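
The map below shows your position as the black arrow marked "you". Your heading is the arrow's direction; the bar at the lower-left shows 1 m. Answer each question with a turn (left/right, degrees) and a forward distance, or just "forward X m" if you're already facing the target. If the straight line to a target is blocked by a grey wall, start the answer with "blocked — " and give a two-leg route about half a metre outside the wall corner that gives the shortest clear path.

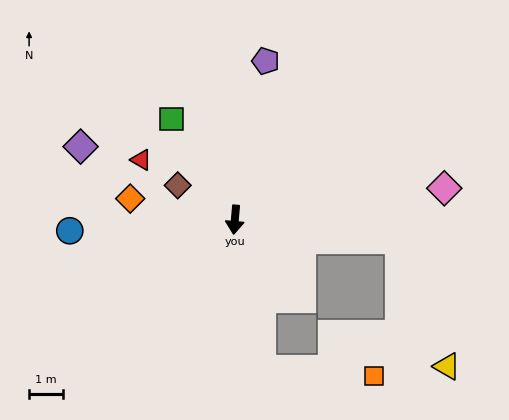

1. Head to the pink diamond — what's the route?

turn left 103°, forward 6.3 m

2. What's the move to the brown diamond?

turn right 116°, forward 2.0 m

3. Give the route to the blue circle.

turn right 81°, forward 4.9 m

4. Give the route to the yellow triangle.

blocked — turn left 88°, forward 5.0 m, then turn right 63°, forward 4.0 m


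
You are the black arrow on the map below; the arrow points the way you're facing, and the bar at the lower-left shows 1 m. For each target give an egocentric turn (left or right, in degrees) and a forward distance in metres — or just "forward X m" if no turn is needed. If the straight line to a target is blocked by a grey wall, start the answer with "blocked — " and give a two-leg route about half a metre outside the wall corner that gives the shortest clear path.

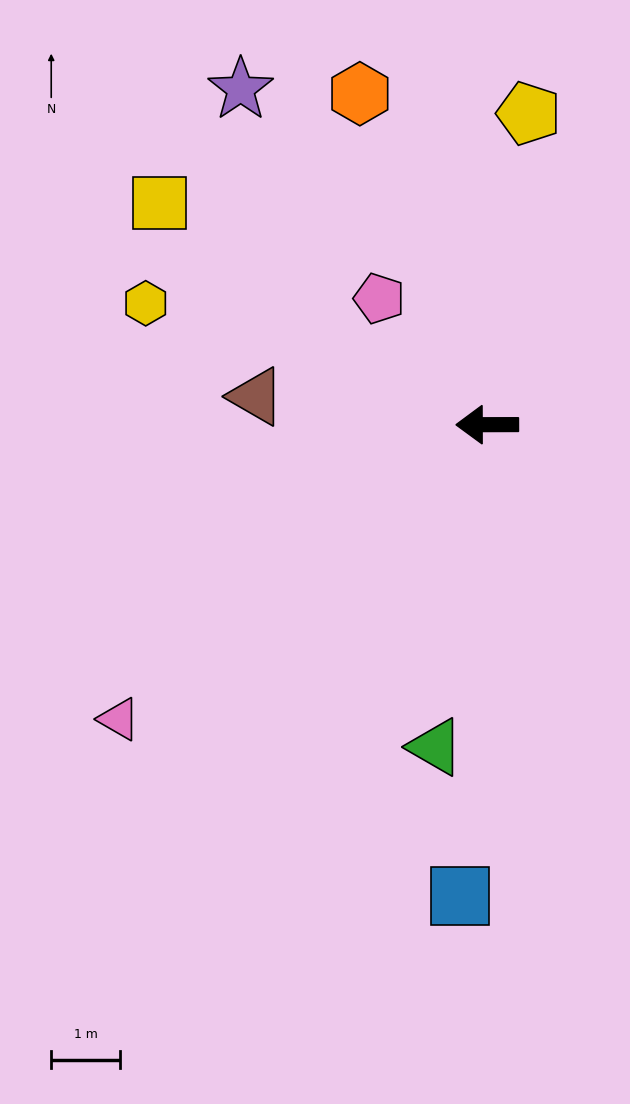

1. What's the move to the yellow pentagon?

turn right 98°, forward 4.6 m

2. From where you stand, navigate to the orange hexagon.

turn right 69°, forward 5.1 m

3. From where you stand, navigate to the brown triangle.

turn right 7°, forward 3.4 m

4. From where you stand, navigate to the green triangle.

turn left 81°, forward 4.7 m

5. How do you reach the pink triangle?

turn left 38°, forward 6.8 m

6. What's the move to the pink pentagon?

turn right 50°, forward 2.4 m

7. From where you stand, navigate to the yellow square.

turn right 34°, forward 5.7 m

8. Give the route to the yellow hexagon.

turn right 20°, forward 5.3 m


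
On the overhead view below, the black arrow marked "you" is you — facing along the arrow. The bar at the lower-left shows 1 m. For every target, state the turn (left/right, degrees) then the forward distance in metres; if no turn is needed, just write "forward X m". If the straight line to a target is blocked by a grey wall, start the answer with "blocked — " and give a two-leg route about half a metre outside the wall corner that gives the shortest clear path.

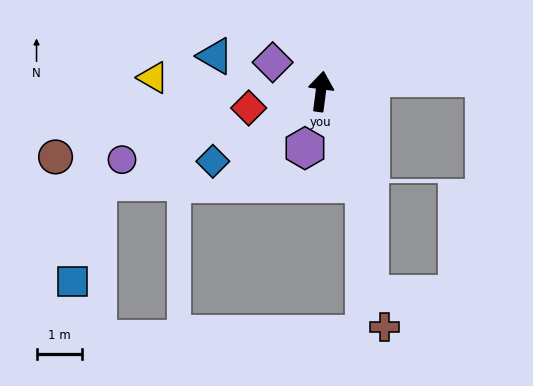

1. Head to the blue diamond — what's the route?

turn left 130°, forward 2.8 m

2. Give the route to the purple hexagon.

turn left 172°, forward 1.3 m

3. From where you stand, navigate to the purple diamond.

turn left 66°, forward 1.2 m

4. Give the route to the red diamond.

turn left 110°, forward 1.6 m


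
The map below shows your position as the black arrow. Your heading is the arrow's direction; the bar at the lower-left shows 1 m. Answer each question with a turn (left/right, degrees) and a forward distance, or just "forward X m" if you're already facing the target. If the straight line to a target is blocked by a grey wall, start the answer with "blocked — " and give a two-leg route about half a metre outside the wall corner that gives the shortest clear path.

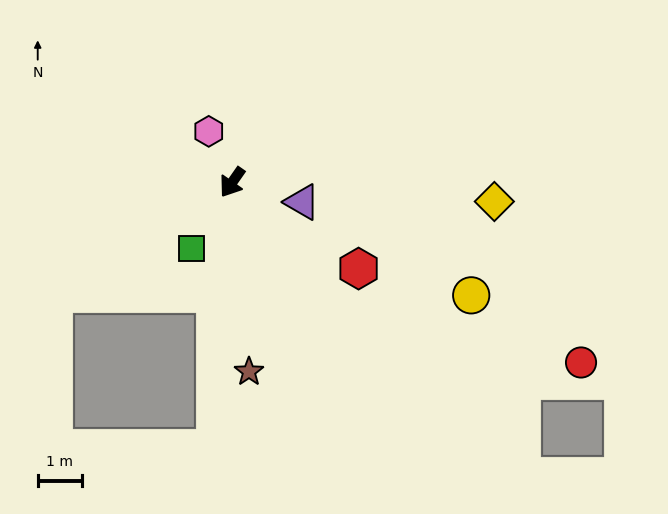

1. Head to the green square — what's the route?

turn left 3°, forward 1.7 m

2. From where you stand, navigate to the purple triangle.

turn left 109°, forward 1.6 m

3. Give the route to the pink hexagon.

turn right 120°, forward 1.3 m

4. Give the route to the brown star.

turn left 40°, forward 4.3 m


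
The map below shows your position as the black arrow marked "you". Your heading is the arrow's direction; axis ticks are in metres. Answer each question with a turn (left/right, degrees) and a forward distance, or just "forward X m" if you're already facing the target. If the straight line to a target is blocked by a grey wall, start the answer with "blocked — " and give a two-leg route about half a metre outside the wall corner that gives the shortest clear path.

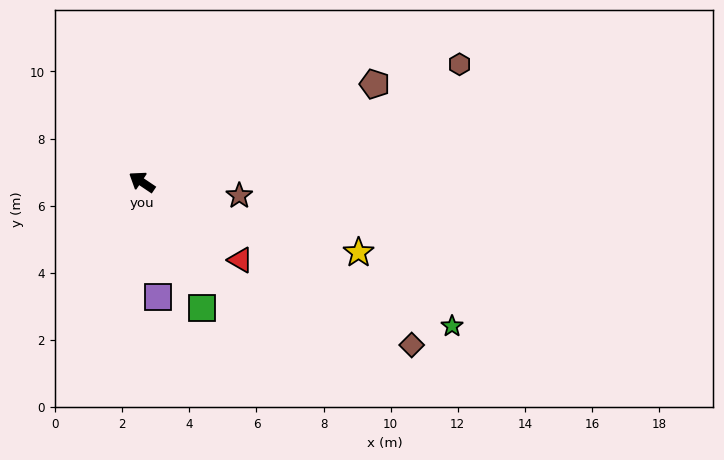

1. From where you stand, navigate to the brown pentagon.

turn right 123°, forward 7.5 m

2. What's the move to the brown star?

turn right 154°, forward 2.9 m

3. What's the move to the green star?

turn right 171°, forward 10.2 m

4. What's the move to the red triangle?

turn left 176°, forward 3.7 m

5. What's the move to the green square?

turn left 149°, forward 4.2 m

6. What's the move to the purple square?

turn left 132°, forward 3.5 m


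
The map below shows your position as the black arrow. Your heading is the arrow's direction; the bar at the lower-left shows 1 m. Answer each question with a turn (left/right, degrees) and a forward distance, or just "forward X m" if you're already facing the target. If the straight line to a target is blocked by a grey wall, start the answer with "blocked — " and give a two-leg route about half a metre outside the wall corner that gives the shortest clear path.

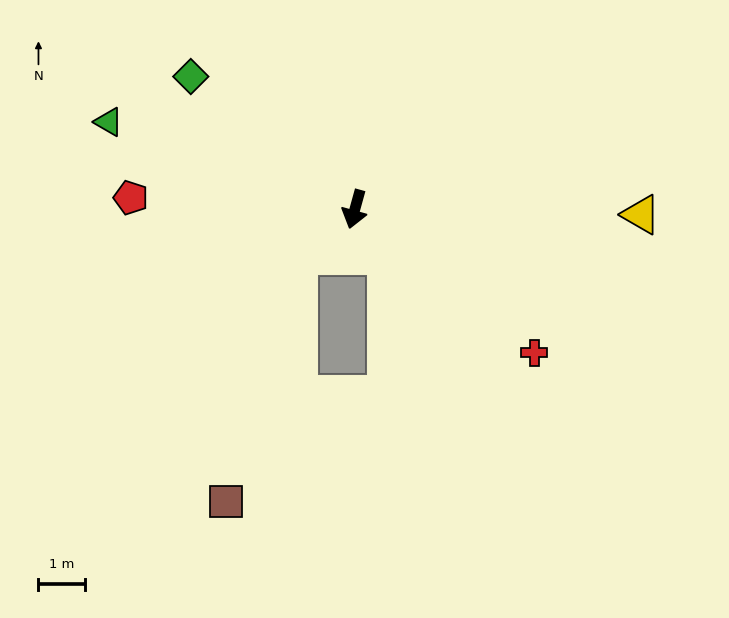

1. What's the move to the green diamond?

turn right 114°, forward 4.5 m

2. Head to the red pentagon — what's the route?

turn right 78°, forward 4.8 m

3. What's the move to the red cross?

turn left 67°, forward 4.9 m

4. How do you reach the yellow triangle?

turn left 104°, forward 6.1 m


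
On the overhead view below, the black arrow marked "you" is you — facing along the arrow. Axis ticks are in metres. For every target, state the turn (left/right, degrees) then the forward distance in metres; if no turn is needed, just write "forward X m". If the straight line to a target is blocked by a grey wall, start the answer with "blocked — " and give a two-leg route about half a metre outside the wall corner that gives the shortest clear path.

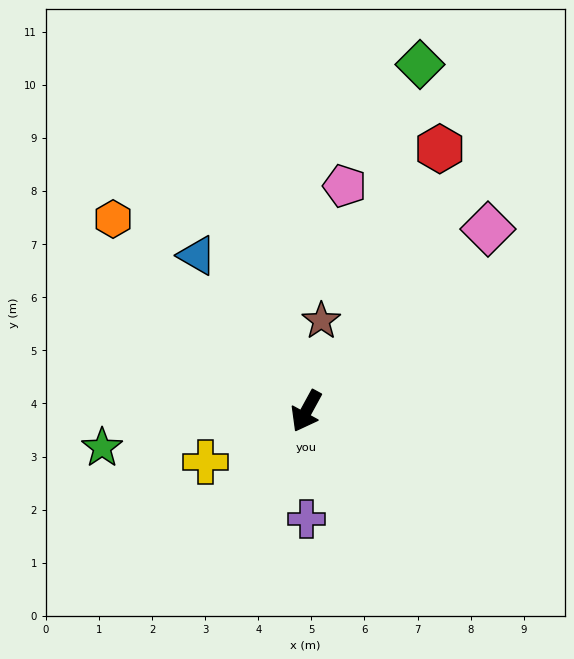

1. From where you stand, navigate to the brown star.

turn right 161°, forward 1.7 m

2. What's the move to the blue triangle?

turn right 116°, forward 3.6 m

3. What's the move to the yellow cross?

turn right 35°, forward 2.1 m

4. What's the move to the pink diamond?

turn left 164°, forward 4.8 m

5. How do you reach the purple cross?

turn left 29°, forward 2.0 m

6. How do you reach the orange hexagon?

turn right 106°, forward 5.1 m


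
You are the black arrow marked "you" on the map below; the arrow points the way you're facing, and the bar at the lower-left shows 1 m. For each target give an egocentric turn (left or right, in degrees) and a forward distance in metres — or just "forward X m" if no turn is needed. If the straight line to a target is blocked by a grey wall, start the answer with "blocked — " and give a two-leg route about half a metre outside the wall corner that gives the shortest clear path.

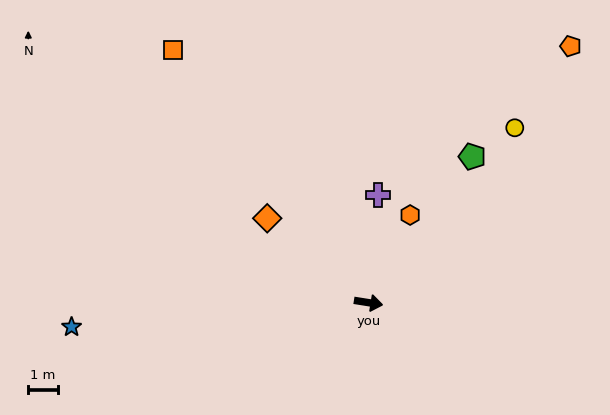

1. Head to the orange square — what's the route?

turn left 137°, forward 10.8 m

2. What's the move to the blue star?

turn right 166°, forward 10.1 m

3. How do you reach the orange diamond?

turn left 149°, forward 4.4 m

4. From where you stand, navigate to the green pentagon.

turn left 64°, forward 6.0 m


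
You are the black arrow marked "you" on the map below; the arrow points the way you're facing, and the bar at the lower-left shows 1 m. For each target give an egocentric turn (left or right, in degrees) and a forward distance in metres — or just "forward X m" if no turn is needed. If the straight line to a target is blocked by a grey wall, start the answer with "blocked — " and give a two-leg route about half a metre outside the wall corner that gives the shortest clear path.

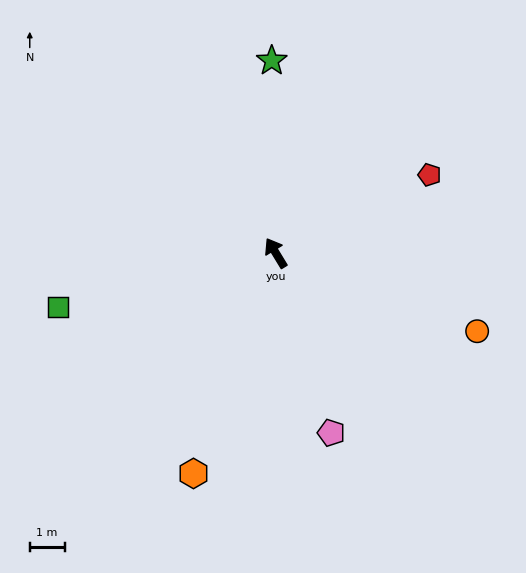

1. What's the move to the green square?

turn left 73°, forward 6.5 m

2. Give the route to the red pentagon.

turn right 94°, forward 5.0 m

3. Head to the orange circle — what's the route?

turn right 143°, forward 6.2 m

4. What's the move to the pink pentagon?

turn left 166°, forward 5.4 m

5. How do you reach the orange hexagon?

turn left 128°, forward 6.8 m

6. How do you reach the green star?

turn right 30°, forward 5.5 m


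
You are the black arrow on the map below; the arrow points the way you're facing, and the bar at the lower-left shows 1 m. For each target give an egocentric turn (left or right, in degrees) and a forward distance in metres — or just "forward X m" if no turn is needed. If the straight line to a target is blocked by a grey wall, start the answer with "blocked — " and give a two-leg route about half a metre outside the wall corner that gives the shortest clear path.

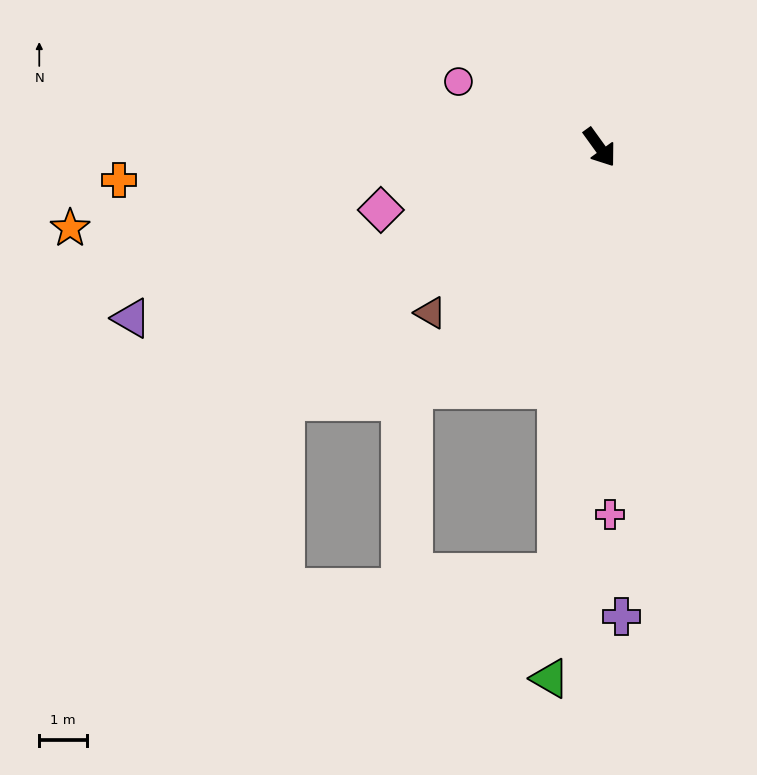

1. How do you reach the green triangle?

turn right 41°, forward 11.2 m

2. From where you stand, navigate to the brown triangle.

turn right 81°, forward 5.0 m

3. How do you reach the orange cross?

turn right 122°, forward 10.1 m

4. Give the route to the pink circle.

turn right 151°, forward 3.3 m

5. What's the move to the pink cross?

turn right 34°, forward 7.7 m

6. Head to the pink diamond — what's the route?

turn right 110°, forward 4.8 m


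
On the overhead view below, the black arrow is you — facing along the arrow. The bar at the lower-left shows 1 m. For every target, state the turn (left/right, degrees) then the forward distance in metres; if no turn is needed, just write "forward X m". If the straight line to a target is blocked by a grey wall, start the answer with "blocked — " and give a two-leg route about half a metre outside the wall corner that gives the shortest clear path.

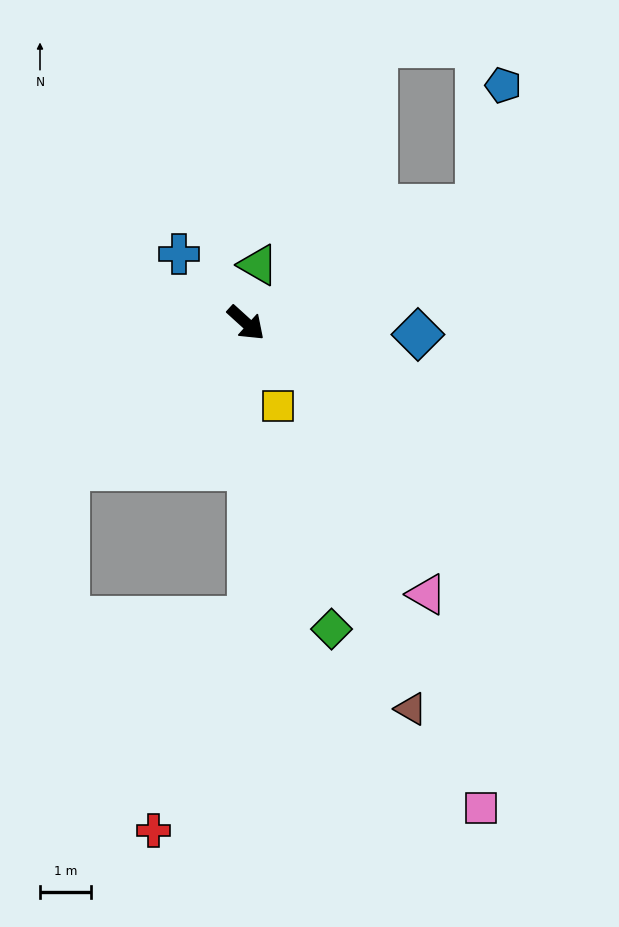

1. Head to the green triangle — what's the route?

turn left 120°, forward 1.2 m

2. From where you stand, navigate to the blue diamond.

turn left 38°, forward 3.4 m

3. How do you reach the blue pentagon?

blocked — turn left 69°, forward 5.1 m, then turn left 51°, forward 2.4 m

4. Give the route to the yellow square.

turn right 27°, forward 1.8 m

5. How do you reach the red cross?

blocked — turn right 47°, forward 5.8 m, then turn right 25°, forward 4.6 m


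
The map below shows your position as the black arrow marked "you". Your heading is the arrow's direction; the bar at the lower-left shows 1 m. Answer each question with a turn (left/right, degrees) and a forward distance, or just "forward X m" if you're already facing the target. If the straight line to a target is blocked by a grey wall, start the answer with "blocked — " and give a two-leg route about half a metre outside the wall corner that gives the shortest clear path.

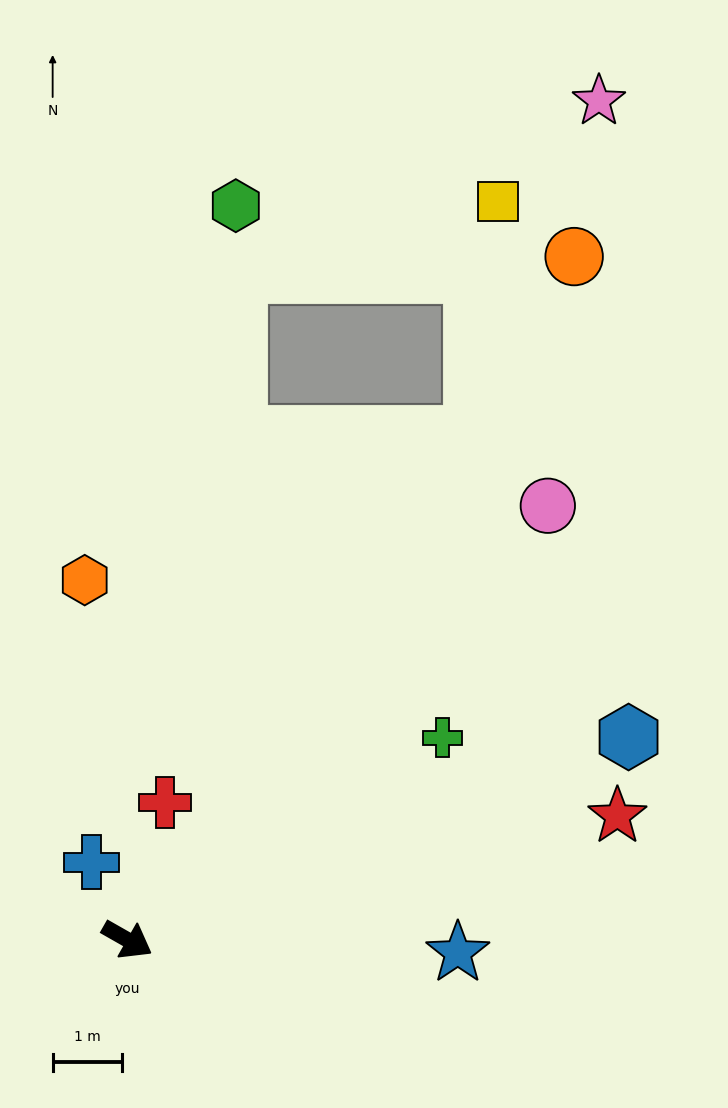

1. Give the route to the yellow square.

blocked — turn left 85°, forward 8.8 m, then turn left 29°, forward 3.4 m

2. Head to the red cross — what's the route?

turn left 104°, forward 2.1 m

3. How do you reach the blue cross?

turn left 144°, forward 1.2 m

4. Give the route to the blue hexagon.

turn left 52°, forward 7.8 m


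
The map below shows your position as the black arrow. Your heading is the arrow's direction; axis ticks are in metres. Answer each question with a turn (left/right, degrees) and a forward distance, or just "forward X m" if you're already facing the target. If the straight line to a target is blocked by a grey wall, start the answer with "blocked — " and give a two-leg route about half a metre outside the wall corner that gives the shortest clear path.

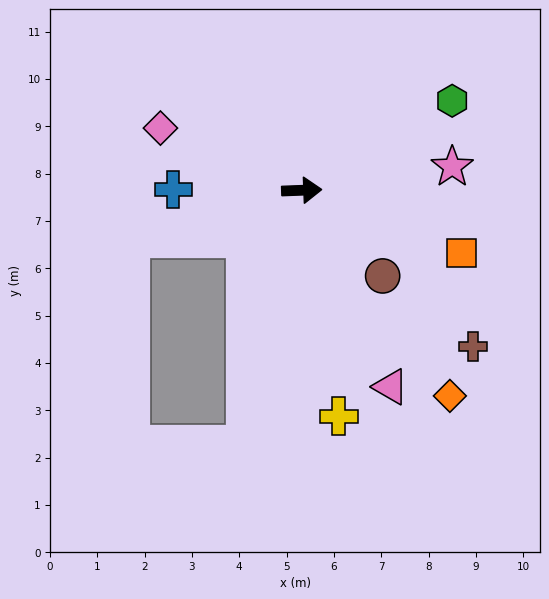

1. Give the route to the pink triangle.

turn right 68°, forward 4.6 m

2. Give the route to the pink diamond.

turn left 154°, forward 3.3 m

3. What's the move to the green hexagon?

turn left 29°, forward 3.7 m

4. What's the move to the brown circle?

turn right 49°, forward 2.5 m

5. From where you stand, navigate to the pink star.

turn left 7°, forward 3.2 m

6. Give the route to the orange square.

turn right 24°, forward 3.6 m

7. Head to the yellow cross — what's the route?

turn right 83°, forward 4.8 m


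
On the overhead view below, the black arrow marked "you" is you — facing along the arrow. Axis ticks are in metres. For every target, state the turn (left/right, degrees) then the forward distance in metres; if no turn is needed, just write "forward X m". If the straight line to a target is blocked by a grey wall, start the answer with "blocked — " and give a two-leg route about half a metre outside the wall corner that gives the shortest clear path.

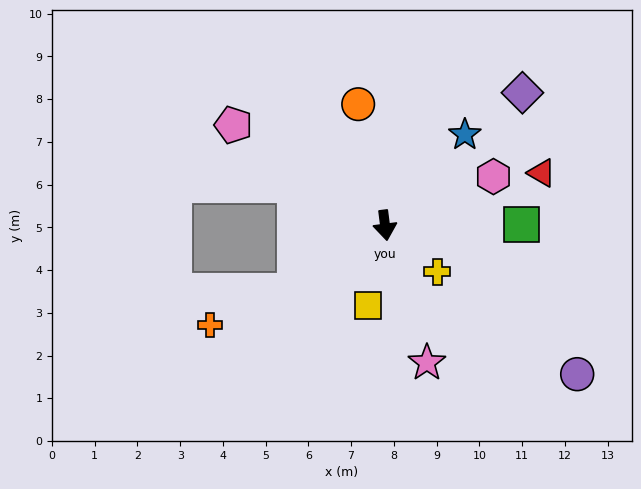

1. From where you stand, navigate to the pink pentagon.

turn right 131°, forward 4.3 m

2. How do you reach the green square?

turn left 83°, forward 3.2 m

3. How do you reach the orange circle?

turn right 175°, forward 2.9 m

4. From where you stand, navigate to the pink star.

turn left 10°, forward 3.4 m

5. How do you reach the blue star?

turn left 131°, forward 2.8 m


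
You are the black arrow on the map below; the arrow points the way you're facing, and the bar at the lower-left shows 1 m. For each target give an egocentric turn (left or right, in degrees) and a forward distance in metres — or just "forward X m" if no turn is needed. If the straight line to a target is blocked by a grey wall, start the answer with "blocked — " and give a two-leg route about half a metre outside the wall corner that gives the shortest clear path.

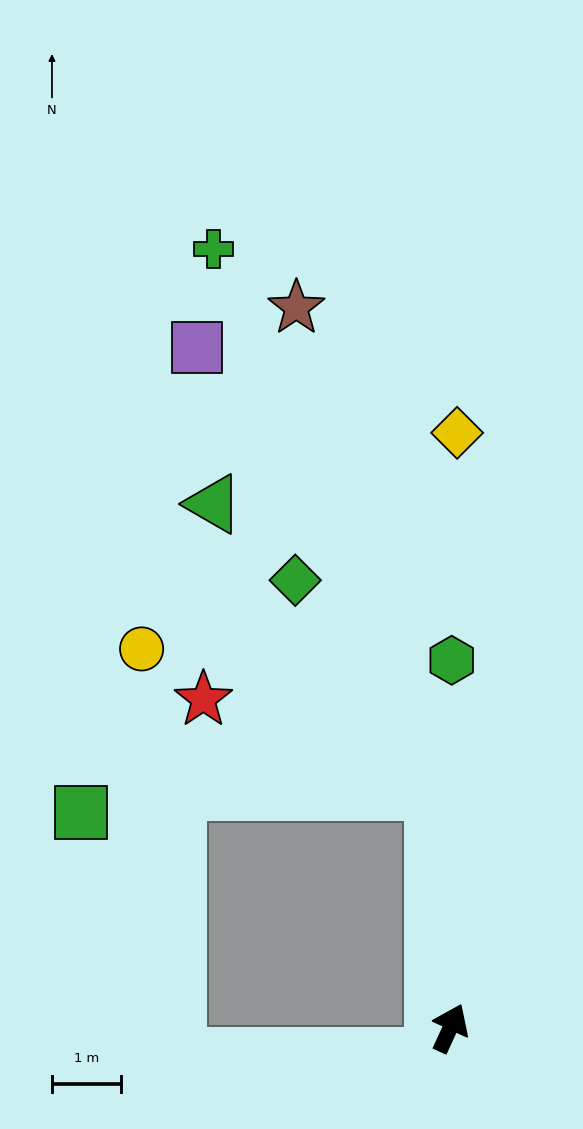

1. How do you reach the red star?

blocked — turn left 28°, forward 3.4 m, then turn left 65°, forward 3.6 m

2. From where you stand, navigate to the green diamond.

blocked — turn left 28°, forward 3.4 m, then turn left 30°, forward 3.6 m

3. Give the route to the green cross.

blocked — turn left 28°, forward 3.4 m, then turn left 19°, forward 8.5 m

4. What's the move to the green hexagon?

turn left 24°, forward 5.3 m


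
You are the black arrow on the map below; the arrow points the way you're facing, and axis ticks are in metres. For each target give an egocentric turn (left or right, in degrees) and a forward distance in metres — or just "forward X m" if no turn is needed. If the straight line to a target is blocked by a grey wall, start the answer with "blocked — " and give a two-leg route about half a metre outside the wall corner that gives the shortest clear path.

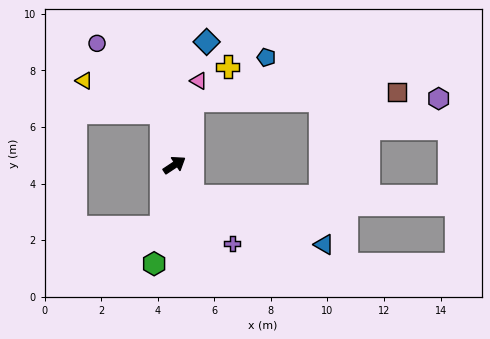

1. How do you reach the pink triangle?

turn left 40°, forward 3.1 m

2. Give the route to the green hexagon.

turn right 135°, forward 3.6 m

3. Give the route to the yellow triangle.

blocked — turn left 70°, forward 1.9 m, then turn left 54°, forward 2.9 m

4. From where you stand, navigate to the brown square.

blocked — turn left 41°, forward 2.4 m, then turn right 72°, forward 7.2 m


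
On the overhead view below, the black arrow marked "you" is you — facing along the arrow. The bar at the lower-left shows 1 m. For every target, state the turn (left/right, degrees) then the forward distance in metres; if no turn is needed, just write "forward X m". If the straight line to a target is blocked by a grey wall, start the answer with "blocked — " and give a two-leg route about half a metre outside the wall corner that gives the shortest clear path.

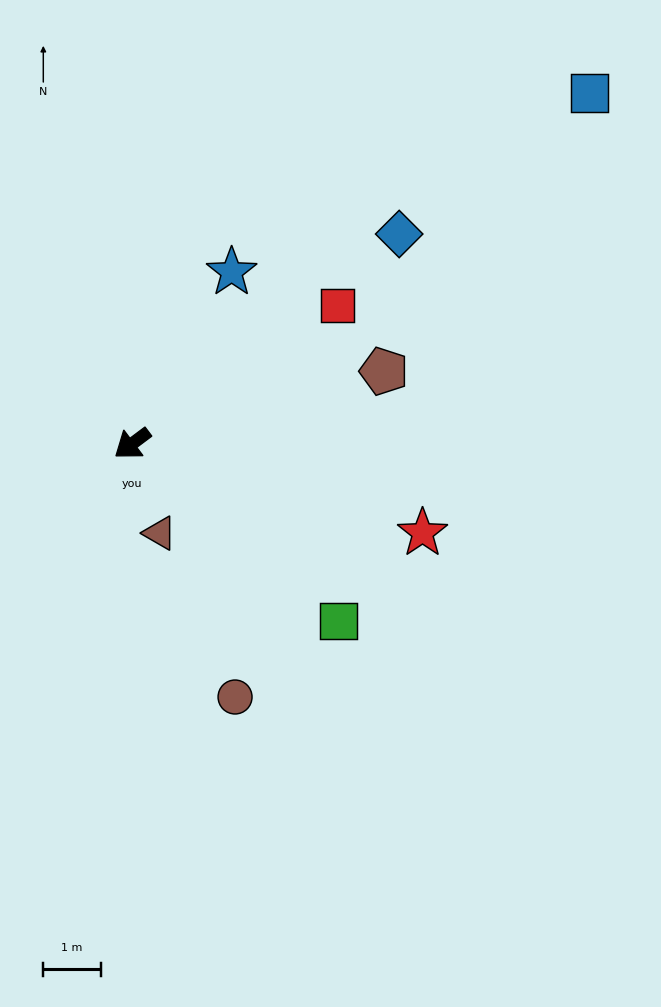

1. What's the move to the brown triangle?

turn left 70°, forward 1.6 m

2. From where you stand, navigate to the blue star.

turn right 157°, forward 3.5 m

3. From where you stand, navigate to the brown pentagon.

turn left 159°, forward 4.6 m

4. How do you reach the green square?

turn left 102°, forward 4.7 m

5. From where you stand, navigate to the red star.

turn left 126°, forward 5.3 m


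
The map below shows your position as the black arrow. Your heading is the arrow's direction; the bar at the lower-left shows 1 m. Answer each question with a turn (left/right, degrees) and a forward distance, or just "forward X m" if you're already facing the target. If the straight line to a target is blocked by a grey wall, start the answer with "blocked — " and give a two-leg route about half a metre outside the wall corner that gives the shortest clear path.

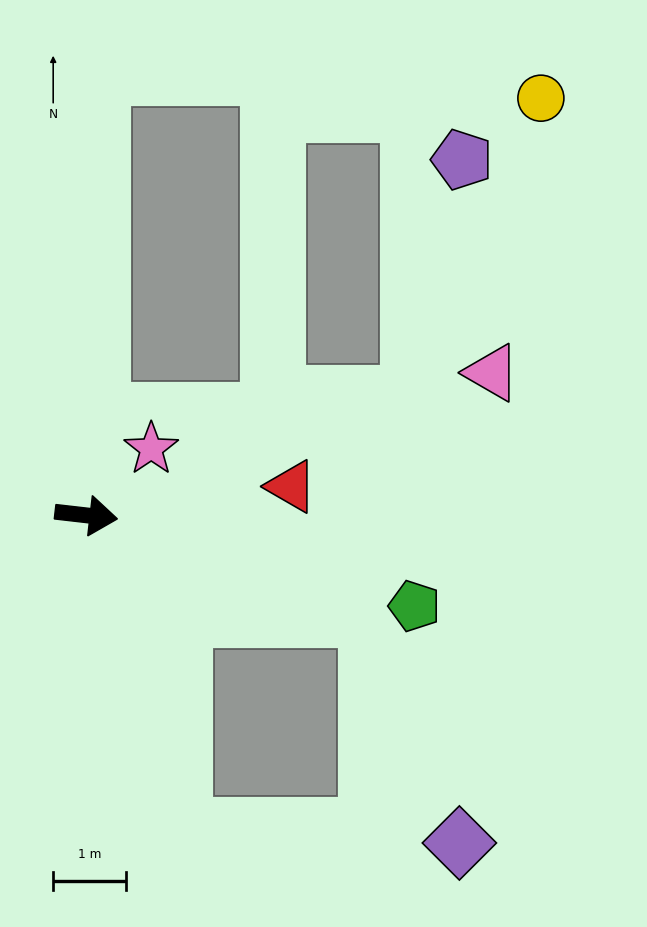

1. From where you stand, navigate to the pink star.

turn left 52°, forward 1.3 m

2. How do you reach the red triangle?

turn left 15°, forward 2.9 m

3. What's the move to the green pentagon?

turn right 9°, forward 4.7 m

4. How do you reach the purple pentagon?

blocked — turn left 27°, forward 4.8 m, then turn left 58°, forward 3.3 m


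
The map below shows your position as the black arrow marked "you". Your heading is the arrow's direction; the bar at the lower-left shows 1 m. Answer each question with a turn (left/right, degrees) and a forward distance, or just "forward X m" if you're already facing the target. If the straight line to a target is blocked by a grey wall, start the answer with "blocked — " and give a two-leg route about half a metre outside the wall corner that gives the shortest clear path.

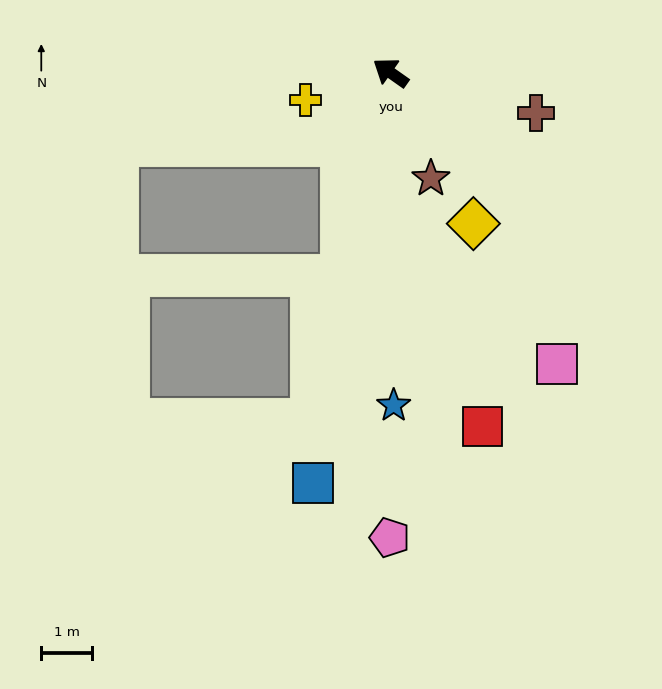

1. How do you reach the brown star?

turn left 146°, forward 2.2 m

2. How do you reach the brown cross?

turn right 160°, forward 3.0 m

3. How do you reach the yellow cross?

turn left 53°, forward 1.8 m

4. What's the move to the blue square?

turn left 115°, forward 8.2 m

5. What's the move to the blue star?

turn left 126°, forward 6.5 m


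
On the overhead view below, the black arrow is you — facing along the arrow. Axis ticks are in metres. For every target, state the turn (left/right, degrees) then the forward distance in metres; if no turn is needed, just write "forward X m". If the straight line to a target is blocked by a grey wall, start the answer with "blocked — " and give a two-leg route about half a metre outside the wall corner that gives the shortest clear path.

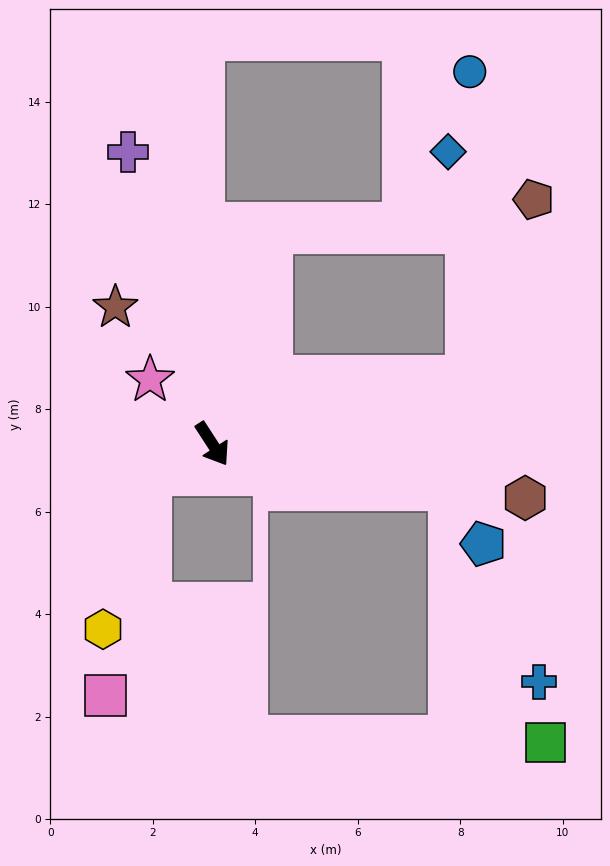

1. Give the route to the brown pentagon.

blocked — turn left 72°, forward 5.1 m, then turn left 54°, forward 3.7 m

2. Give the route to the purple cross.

turn left 163°, forward 5.9 m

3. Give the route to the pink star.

turn right 169°, forward 1.7 m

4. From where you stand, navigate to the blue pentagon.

blocked — turn left 46°, forward 4.7 m, then turn right 48°, forward 1.3 m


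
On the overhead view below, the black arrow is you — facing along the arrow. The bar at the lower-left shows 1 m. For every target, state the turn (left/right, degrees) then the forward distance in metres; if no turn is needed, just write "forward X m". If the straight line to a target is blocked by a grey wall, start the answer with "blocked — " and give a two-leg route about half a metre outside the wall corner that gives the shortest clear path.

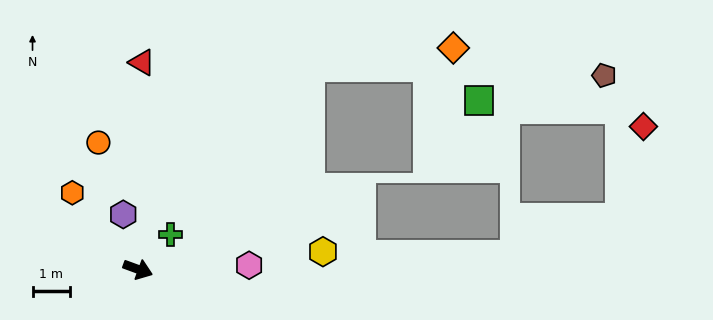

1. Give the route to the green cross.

turn left 67°, forward 1.3 m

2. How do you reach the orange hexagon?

turn left 151°, forward 2.7 m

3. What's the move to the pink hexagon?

turn left 22°, forward 3.0 m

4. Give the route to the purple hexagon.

turn left 125°, forward 1.5 m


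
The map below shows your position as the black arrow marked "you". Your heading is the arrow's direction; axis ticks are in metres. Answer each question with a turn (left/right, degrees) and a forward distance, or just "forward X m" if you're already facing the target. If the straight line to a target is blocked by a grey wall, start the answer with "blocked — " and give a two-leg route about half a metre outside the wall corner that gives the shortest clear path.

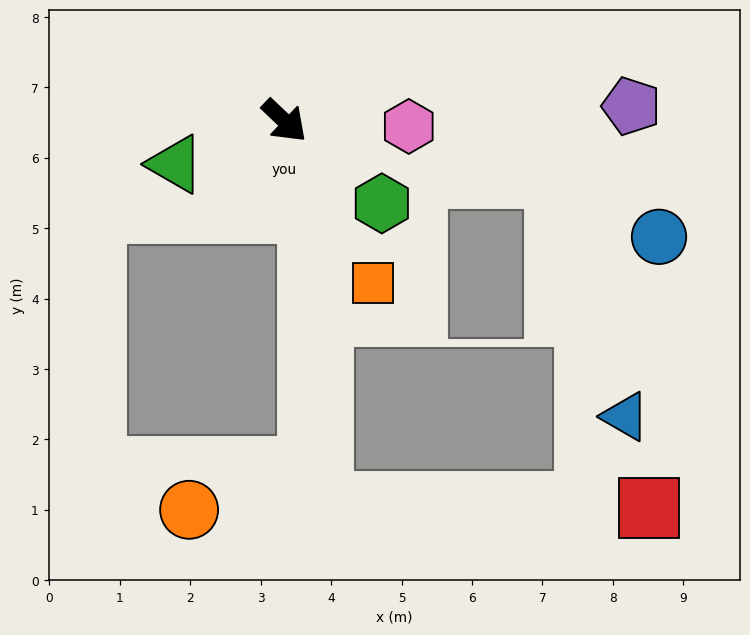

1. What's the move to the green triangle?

turn right 115°, forward 1.7 m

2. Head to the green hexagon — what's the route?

turn left 3°, forward 1.8 m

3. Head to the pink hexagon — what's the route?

turn left 41°, forward 1.8 m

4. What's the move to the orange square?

turn right 18°, forward 2.6 m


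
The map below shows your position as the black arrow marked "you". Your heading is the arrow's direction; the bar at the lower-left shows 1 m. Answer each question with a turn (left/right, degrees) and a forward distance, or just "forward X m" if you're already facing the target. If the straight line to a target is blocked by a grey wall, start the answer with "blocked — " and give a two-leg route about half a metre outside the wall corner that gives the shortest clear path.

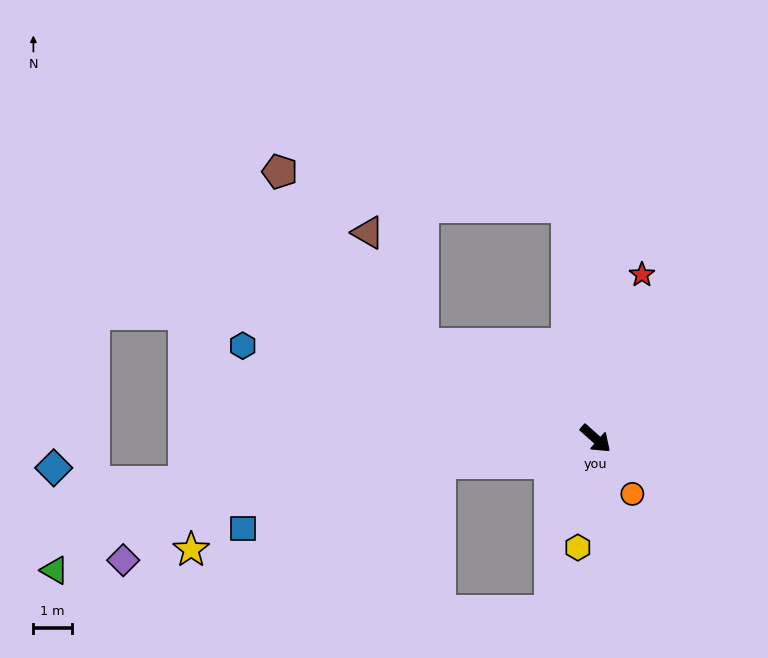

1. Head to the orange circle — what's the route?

turn right 15°, forward 1.7 m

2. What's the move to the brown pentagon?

blocked — turn right 167°, forward 5.1 m, then turn right 22°, forward 5.8 m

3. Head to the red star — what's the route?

turn left 116°, forward 4.4 m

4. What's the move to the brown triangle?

blocked — turn right 167°, forward 5.1 m, then turn right 36°, forward 3.2 m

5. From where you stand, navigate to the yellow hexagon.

turn right 58°, forward 2.9 m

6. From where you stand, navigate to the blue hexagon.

turn right 153°, forward 9.4 m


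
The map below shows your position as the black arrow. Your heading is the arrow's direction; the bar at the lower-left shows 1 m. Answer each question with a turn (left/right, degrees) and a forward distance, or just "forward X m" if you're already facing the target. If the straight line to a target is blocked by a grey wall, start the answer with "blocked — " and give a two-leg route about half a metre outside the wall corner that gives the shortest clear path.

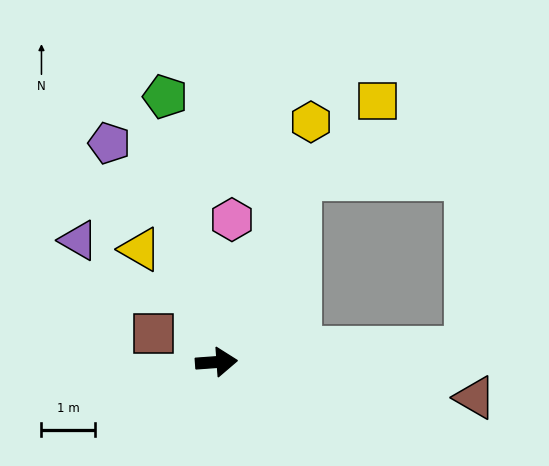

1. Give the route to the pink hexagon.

turn left 80°, forward 2.7 m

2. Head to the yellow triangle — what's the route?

turn left 120°, forward 2.5 m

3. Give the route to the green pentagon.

turn left 97°, forward 5.1 m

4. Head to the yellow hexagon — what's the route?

turn left 64°, forward 4.8 m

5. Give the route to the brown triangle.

turn right 12°, forward 4.9 m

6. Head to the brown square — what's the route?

turn left 151°, forward 1.3 m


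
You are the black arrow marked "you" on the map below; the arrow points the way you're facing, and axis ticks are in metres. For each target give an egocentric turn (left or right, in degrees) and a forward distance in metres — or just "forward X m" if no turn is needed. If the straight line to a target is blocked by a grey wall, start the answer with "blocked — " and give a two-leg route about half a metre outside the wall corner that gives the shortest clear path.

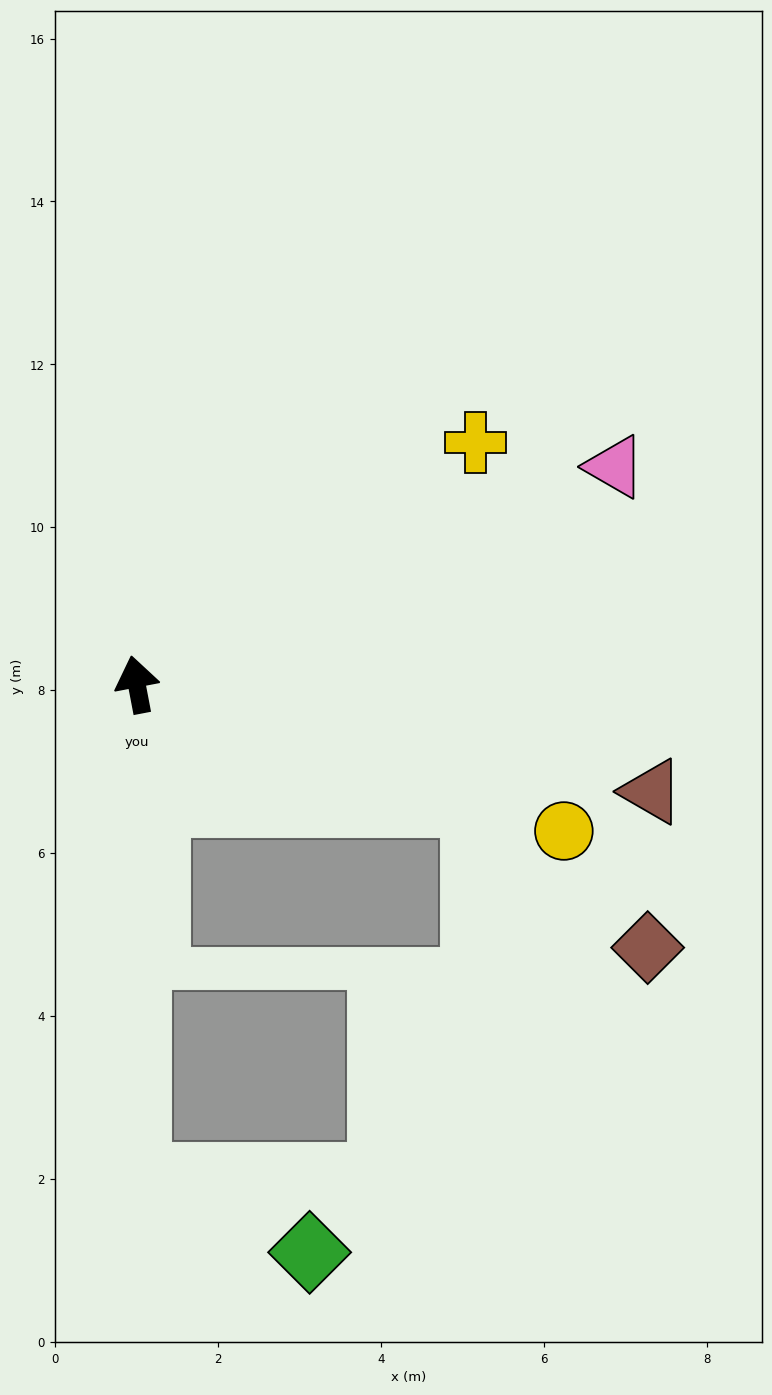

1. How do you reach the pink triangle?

turn right 76°, forward 6.4 m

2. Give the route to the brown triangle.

turn right 113°, forward 6.5 m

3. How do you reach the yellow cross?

turn right 65°, forward 5.1 m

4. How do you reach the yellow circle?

turn right 120°, forward 5.5 m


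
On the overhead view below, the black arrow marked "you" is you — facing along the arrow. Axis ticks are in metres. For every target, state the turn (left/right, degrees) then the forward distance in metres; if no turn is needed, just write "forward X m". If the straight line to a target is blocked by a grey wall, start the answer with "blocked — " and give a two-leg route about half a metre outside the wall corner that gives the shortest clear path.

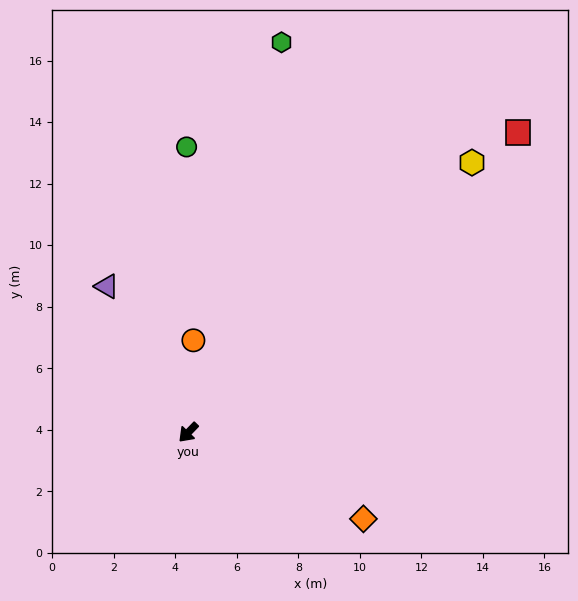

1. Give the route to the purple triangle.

turn right 107°, forward 5.4 m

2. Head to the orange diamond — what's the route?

turn left 108°, forward 6.3 m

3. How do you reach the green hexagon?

turn right 149°, forward 13.0 m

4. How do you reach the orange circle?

turn right 139°, forward 3.0 m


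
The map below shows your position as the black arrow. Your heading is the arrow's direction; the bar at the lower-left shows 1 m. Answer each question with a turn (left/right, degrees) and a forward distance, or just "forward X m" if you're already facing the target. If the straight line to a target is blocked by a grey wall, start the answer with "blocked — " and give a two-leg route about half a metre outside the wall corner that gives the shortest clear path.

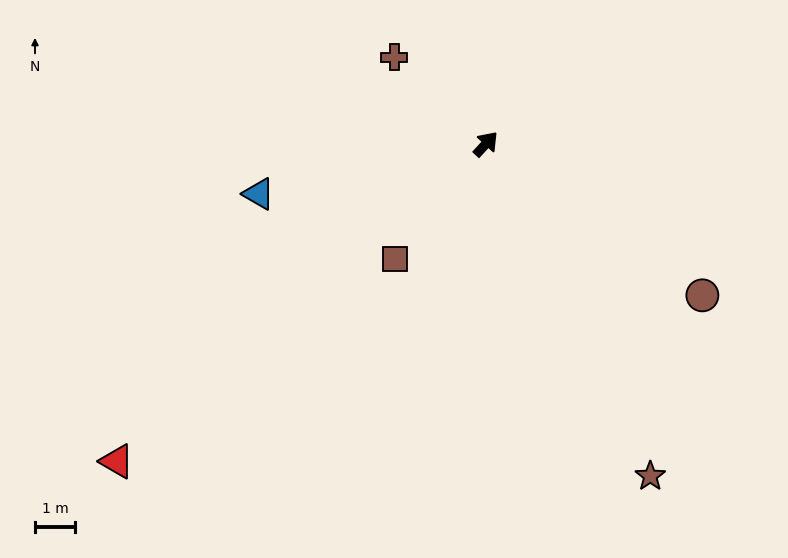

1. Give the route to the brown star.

turn right 111°, forward 9.3 m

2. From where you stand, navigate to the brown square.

turn right 176°, forward 3.7 m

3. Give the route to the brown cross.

turn left 89°, forward 3.2 m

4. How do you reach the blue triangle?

turn left 145°, forward 5.8 m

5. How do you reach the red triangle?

turn left 173°, forward 12.2 m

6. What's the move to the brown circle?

turn right 82°, forward 6.6 m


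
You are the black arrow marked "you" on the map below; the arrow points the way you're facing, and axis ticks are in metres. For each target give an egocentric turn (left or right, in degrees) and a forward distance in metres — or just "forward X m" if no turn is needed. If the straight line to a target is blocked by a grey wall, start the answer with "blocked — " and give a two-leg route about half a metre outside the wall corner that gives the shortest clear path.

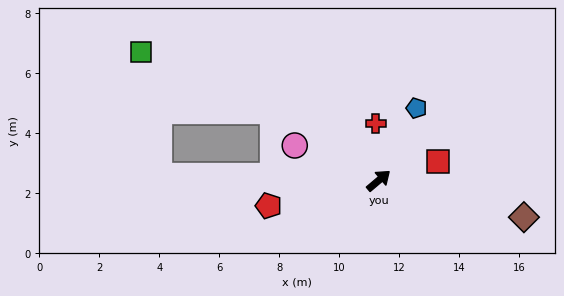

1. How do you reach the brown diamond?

turn right 54°, forward 5.0 m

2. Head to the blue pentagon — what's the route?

turn left 22°, forward 2.7 m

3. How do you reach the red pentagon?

turn left 153°, forward 3.8 m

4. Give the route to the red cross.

turn left 53°, forward 1.9 m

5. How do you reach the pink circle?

turn left 117°, forward 3.0 m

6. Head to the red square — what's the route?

turn right 23°, forward 2.1 m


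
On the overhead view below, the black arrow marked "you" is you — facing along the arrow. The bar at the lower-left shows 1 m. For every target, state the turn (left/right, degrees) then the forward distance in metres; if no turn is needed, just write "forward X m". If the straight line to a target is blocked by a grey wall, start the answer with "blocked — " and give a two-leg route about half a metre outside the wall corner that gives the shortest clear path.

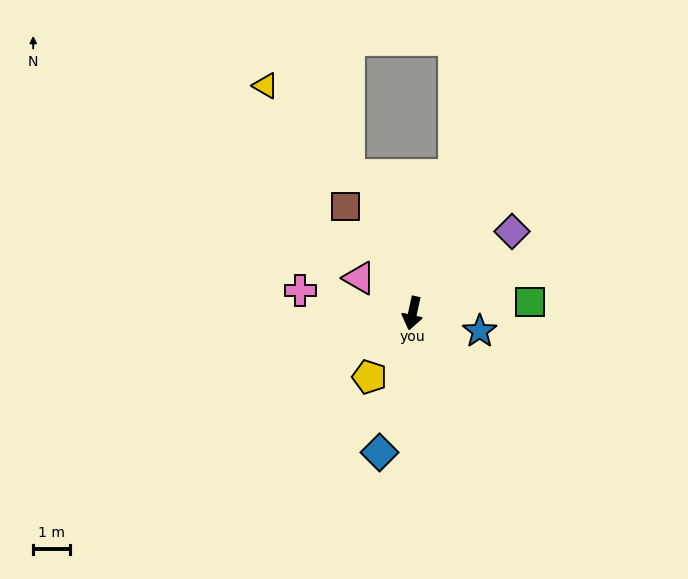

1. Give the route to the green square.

turn left 108°, forward 3.2 m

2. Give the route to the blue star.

turn left 87°, forward 1.9 m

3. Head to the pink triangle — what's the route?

turn right 111°, forward 1.7 m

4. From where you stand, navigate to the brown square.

turn right 136°, forward 3.4 m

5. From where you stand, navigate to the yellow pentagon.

turn right 22°, forward 2.1 m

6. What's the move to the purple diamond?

turn left 142°, forward 3.5 m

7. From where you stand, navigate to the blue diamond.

forward 3.9 m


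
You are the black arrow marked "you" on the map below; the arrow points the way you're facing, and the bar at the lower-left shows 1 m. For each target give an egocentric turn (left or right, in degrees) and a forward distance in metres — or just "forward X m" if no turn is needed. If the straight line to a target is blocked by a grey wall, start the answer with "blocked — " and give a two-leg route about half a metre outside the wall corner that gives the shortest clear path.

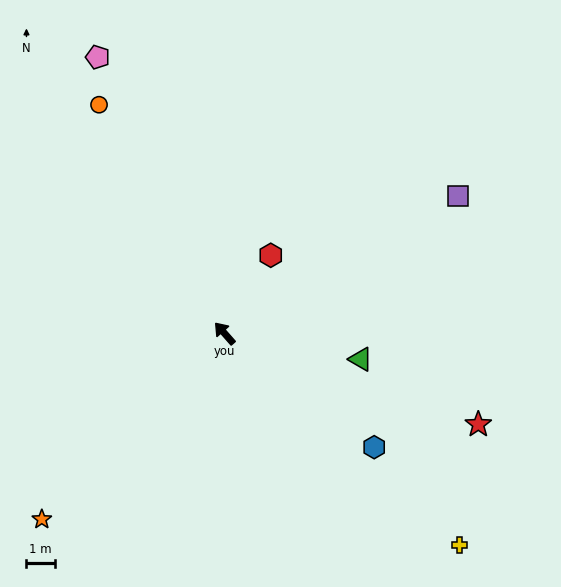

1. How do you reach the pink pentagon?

turn right 17°, forward 10.6 m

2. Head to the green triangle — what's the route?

turn right 142°, forward 4.8 m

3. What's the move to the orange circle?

turn right 13°, forward 9.1 m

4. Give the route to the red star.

turn right 151°, forward 9.4 m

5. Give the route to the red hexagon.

turn right 72°, forward 3.2 m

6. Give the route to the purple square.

turn right 101°, forward 9.4 m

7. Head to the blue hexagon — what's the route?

turn right 169°, forward 6.6 m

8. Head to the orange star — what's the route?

turn left 94°, forward 9.1 m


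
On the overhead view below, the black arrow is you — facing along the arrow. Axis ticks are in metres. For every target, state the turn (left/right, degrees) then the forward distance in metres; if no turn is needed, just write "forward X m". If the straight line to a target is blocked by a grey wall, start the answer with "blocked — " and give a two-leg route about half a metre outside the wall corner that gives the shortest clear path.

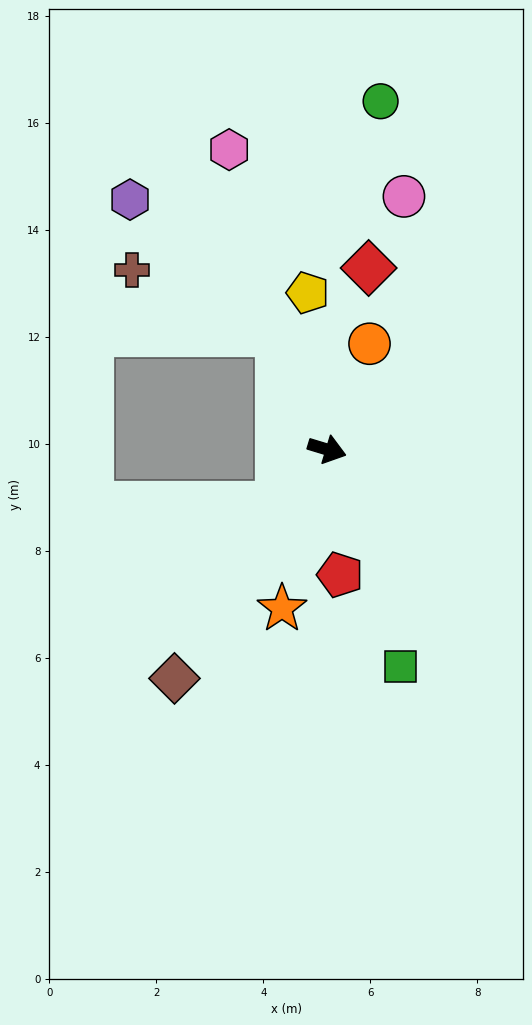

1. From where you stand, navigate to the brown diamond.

turn right 107°, forward 5.1 m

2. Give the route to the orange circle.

turn left 85°, forward 2.1 m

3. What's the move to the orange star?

turn right 89°, forward 3.1 m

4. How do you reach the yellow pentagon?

turn left 114°, forward 3.0 m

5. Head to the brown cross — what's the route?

blocked — turn left 130°, forward 2.3 m, then turn left 43°, forward 3.0 m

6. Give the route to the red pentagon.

turn right 67°, forward 2.4 m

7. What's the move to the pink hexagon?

turn left 125°, forward 5.9 m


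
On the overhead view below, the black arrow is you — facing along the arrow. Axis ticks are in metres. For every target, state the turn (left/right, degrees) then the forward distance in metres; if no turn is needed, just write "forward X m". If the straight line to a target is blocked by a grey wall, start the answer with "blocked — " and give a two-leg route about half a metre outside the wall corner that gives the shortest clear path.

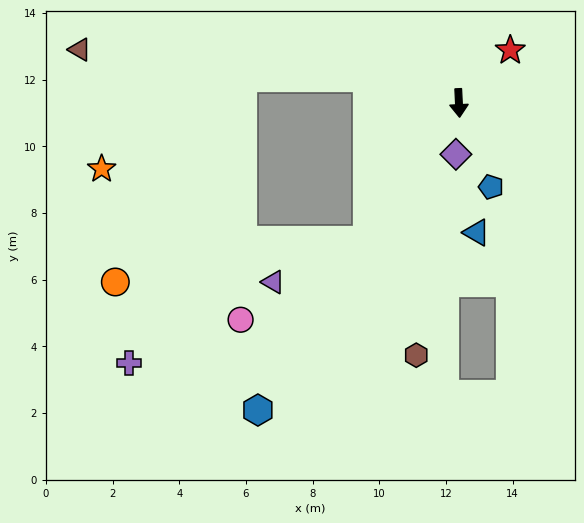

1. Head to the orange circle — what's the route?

blocked — turn right 37°, forward 5.0 m, then turn right 46°, forward 7.6 m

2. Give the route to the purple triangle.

blocked — turn right 37°, forward 5.0 m, then turn right 32°, forward 3.1 m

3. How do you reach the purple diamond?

turn right 6°, forward 1.5 m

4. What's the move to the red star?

turn left 133°, forward 2.2 m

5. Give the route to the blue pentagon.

turn left 18°, forward 2.7 m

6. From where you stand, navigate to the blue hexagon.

turn right 36°, forward 11.0 m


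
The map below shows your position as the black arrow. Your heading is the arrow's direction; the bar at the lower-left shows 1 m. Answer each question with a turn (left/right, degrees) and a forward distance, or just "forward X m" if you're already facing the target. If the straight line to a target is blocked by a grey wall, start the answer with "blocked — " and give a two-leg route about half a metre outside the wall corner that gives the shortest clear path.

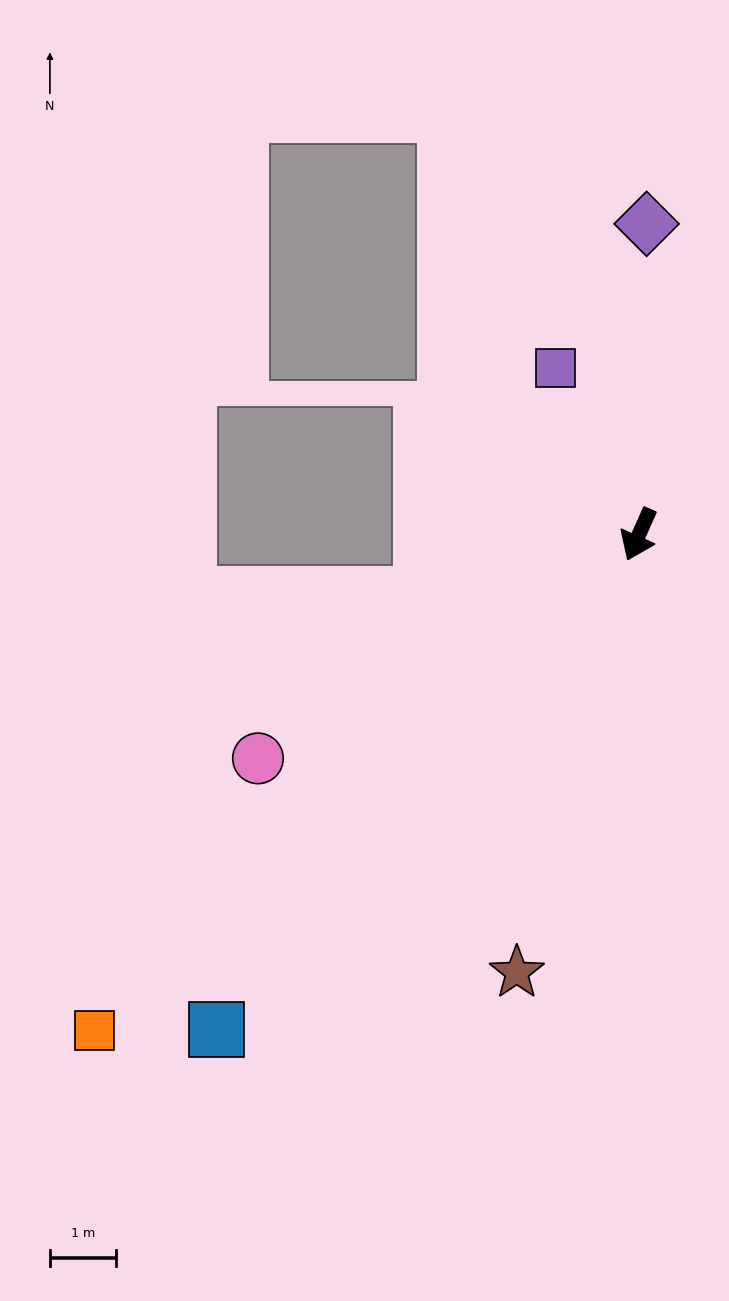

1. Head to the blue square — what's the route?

turn right 17°, forward 9.8 m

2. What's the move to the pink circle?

turn right 36°, forward 6.7 m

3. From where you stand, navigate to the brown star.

turn left 8°, forward 6.9 m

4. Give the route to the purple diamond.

turn right 157°, forward 4.7 m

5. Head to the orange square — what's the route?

turn right 24°, forward 11.1 m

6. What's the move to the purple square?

turn right 129°, forward 2.8 m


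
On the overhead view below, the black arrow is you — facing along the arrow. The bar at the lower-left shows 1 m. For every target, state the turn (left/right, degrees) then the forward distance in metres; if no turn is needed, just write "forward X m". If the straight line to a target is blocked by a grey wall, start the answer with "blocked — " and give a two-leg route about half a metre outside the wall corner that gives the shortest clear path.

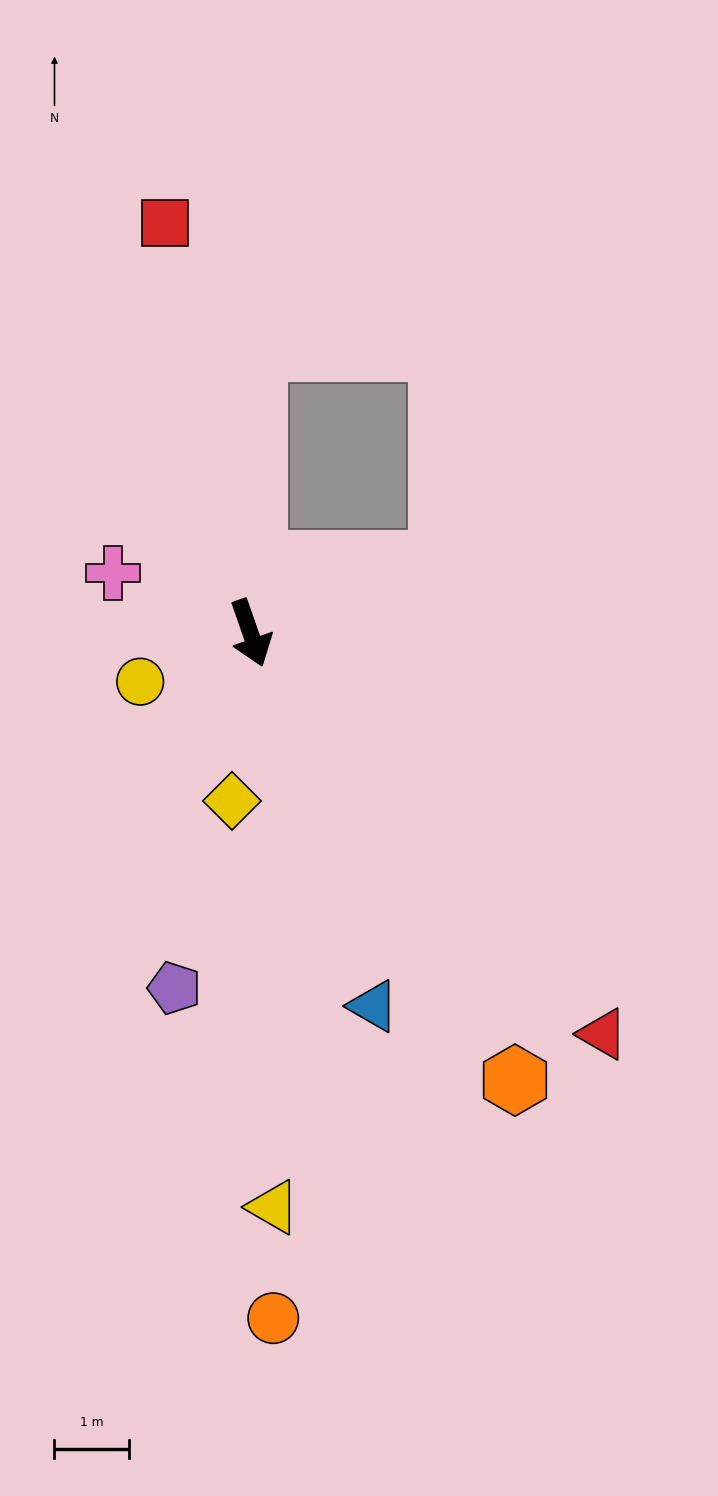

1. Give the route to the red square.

turn left 173°, forward 5.6 m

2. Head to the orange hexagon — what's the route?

turn left 11°, forward 7.0 m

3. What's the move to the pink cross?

turn right 133°, forward 2.0 m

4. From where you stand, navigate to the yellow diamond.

turn right 26°, forward 2.3 m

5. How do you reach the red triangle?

turn left 22°, forward 7.2 m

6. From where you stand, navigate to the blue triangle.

forward 5.3 m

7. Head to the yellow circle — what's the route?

turn right 85°, forward 1.6 m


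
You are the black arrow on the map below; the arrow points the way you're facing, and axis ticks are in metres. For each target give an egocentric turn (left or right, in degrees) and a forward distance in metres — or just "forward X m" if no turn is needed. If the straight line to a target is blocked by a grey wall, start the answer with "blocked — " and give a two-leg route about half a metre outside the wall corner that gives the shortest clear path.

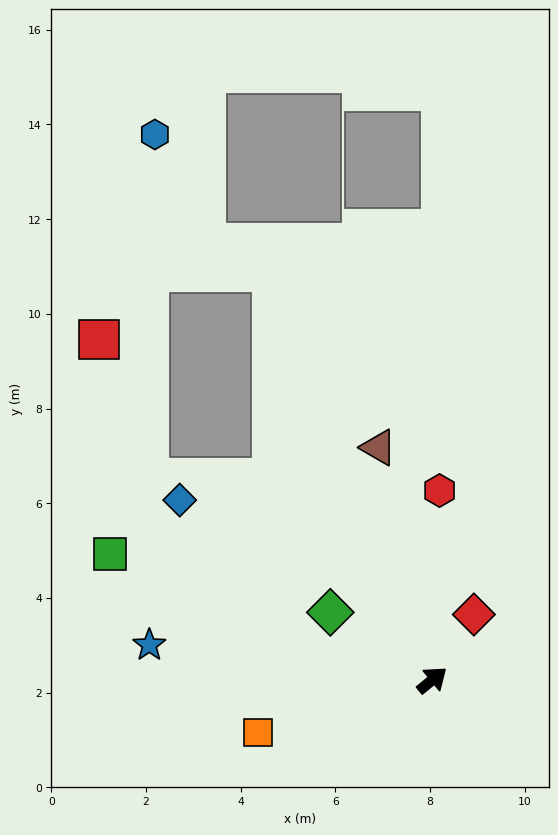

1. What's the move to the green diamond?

turn left 107°, forward 2.6 m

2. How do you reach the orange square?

turn left 157°, forward 3.8 m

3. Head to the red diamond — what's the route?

turn left 18°, forward 1.6 m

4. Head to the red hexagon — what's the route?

turn left 48°, forward 4.0 m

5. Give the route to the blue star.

turn left 134°, forward 6.0 m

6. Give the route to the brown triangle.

turn left 64°, forward 5.0 m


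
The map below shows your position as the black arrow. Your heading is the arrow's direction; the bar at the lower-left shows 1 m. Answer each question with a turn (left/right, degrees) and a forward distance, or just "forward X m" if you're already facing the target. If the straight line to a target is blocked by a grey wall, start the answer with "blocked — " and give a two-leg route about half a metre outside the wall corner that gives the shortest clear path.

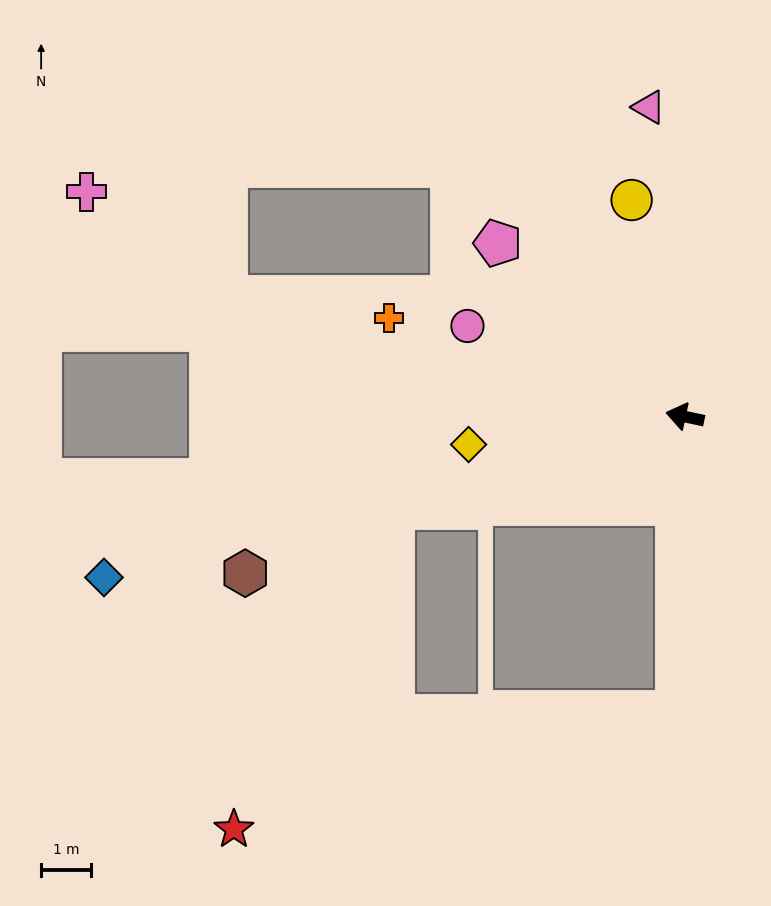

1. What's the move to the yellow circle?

turn right 64°, forward 4.4 m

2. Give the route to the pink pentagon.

turn right 31°, forward 5.1 m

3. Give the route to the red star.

blocked — turn left 100°, forward 5.9 m, then turn right 73°, forward 9.1 m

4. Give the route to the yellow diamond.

turn left 19°, forward 4.3 m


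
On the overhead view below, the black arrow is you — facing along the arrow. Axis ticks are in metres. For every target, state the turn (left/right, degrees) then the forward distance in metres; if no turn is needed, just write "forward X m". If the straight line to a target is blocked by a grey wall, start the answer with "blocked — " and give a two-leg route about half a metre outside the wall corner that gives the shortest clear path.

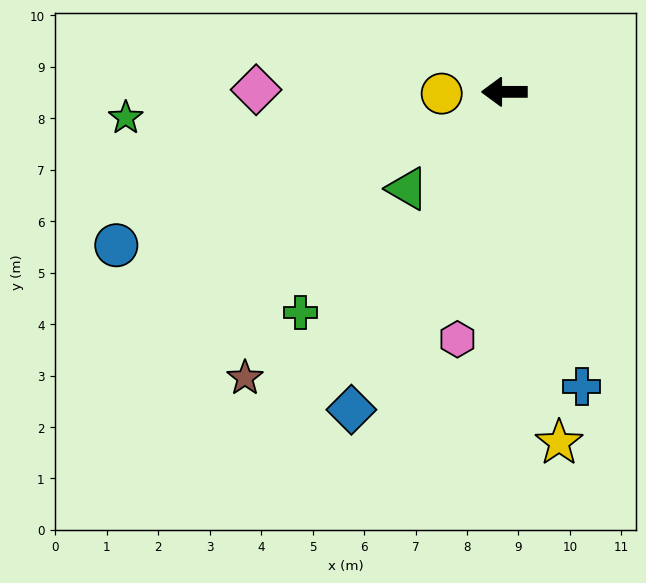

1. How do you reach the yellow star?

turn left 99°, forward 6.9 m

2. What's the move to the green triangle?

turn left 45°, forward 2.7 m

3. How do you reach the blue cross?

turn left 105°, forward 5.9 m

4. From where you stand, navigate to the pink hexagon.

turn left 79°, forward 4.9 m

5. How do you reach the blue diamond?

turn left 64°, forward 6.9 m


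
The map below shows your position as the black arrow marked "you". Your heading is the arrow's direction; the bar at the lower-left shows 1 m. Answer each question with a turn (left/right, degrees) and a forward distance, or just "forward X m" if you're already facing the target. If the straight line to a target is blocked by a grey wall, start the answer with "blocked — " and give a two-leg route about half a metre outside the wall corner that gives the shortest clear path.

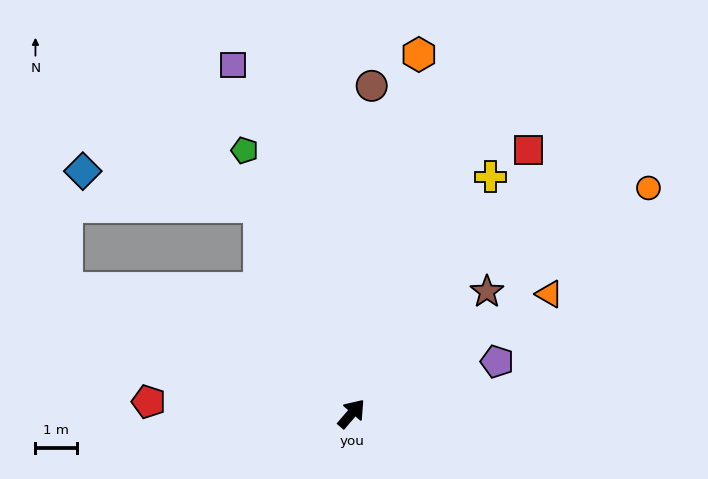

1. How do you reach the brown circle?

turn left 37°, forward 8.0 m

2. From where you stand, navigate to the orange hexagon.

turn left 30°, forward 8.9 m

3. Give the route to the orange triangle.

turn right 18°, forward 5.6 m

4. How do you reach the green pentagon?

turn left 63°, forward 6.9 m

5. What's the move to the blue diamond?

blocked — turn left 64°, forward 5.5 m, then turn left 56°, forward 4.4 m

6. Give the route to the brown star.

turn right 7°, forward 4.4 m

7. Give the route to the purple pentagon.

turn right 30°, forward 3.8 m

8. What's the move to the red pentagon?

turn left 127°, forward 4.9 m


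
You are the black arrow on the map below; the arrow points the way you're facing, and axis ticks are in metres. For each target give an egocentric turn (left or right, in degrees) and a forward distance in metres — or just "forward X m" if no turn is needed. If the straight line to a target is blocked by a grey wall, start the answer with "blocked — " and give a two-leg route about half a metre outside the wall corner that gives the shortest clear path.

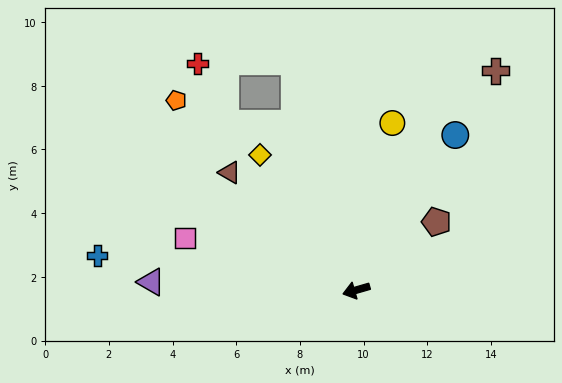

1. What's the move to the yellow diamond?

turn right 71°, forward 5.2 m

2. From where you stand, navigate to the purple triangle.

turn right 18°, forward 6.4 m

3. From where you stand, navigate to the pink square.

turn right 33°, forward 5.6 m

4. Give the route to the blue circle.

turn right 139°, forward 5.8 m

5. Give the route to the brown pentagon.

turn right 156°, forward 3.3 m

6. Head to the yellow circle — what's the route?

turn right 118°, forward 5.4 m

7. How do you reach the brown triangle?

turn right 59°, forward 5.4 m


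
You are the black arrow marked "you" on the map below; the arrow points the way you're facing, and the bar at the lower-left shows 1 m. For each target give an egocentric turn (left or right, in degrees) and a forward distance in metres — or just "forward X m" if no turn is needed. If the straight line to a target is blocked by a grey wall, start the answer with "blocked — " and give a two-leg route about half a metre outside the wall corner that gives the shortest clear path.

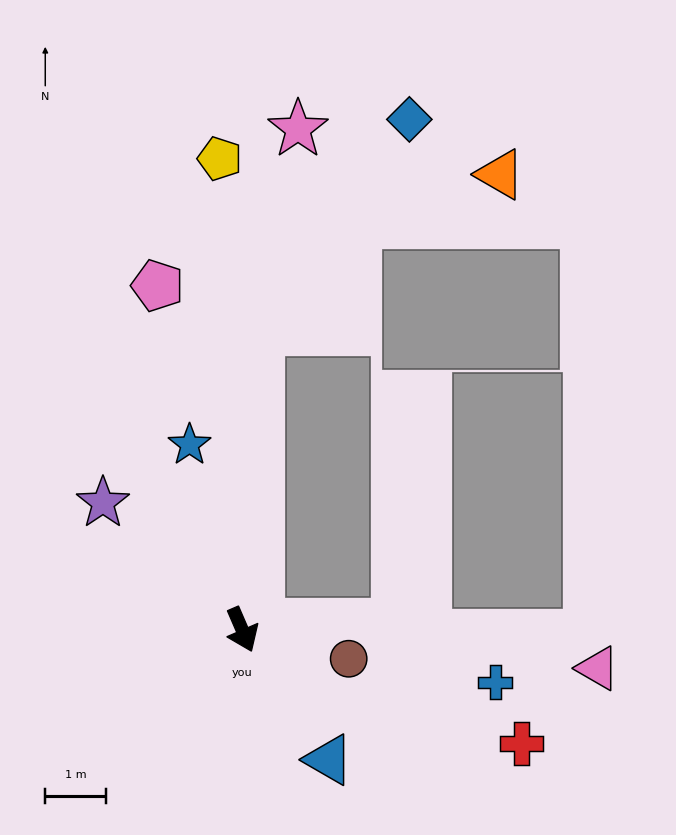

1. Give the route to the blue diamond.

blocked — turn left 153°, forward 5.0 m, then turn right 32°, forward 4.3 m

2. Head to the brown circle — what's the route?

turn left 51°, forward 1.8 m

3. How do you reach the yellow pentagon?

turn left 159°, forward 7.8 m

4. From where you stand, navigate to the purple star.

turn right 156°, forward 3.1 m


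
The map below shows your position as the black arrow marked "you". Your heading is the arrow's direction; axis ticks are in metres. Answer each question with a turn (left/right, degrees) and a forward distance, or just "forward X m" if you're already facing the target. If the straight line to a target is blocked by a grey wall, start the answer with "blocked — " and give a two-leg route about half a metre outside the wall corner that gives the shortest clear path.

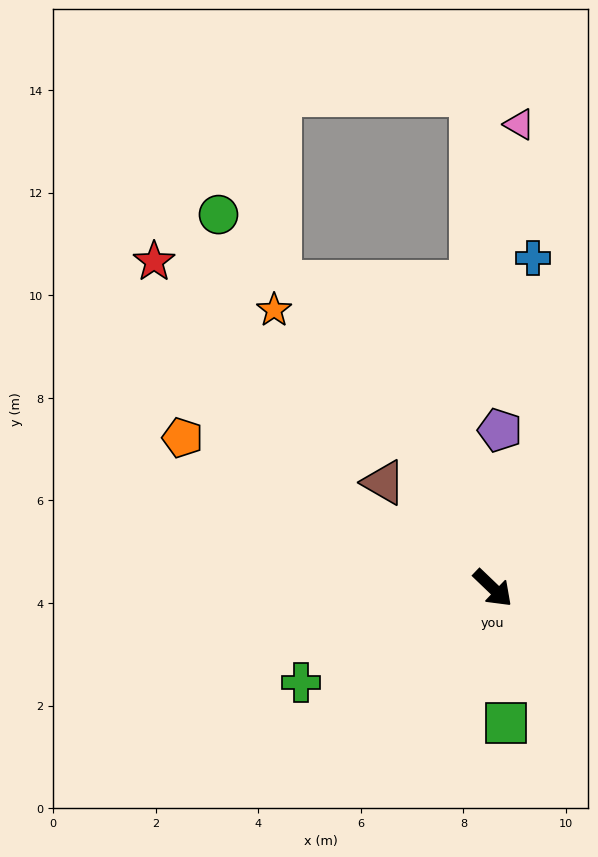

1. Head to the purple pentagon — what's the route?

turn left 131°, forward 3.1 m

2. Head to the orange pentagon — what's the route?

turn right 162°, forward 6.7 m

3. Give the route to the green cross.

turn right 110°, forward 4.2 m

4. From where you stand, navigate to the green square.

turn right 41°, forward 2.6 m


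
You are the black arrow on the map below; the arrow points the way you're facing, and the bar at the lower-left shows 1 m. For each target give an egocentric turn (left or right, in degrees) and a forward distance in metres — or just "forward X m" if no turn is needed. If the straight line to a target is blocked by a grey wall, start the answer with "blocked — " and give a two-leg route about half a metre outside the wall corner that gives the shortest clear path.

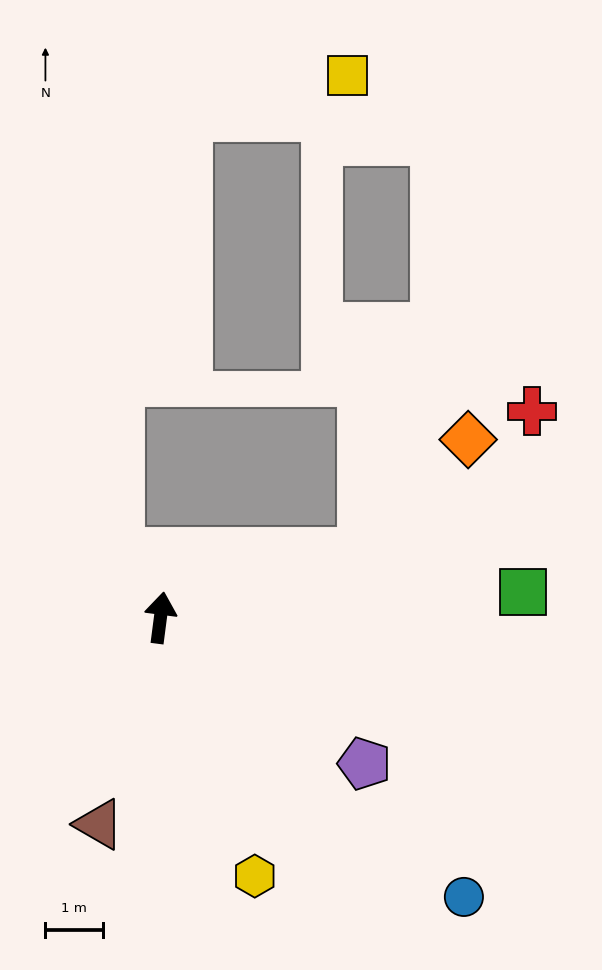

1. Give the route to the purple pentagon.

turn right 118°, forward 4.3 m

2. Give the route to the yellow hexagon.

turn right 153°, forward 4.8 m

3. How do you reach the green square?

turn right 79°, forward 6.3 m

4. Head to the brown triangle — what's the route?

turn left 171°, forward 3.7 m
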